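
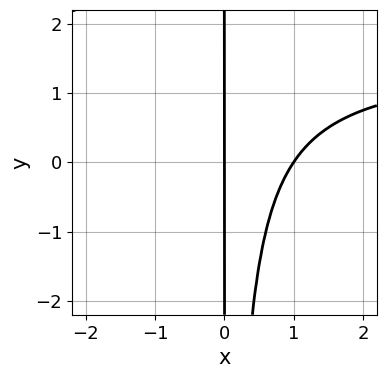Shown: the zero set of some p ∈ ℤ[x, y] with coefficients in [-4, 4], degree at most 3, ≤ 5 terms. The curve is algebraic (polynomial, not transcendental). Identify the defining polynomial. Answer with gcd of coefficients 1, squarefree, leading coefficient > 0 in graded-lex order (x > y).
Degree: no degree-2 curve has this shape, so deg p = 3.
From the axis intercepts and sections: every point of the y-axis in the box is on the curve; the x-axis gridline crossings are at x ∈ {0, 1}.
Matching integer coefficients to the picture gives p.

2*x^2*y - 3*x^2 + 3*x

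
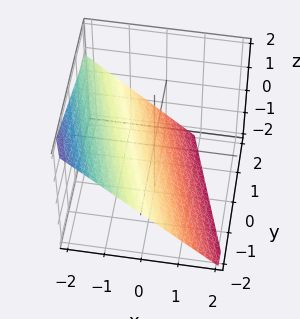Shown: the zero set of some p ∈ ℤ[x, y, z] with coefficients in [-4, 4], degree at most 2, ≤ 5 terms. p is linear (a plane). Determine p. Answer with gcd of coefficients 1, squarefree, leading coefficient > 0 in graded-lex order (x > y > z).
3*x + y + 3*z + 2

First, deg p = 1. The surface is flat (a plane).
Next, against the integer gridlines: one y-axis crossing is at y = -2.
Finally, fitting integer coefficients to these (and the overall shape) gives p.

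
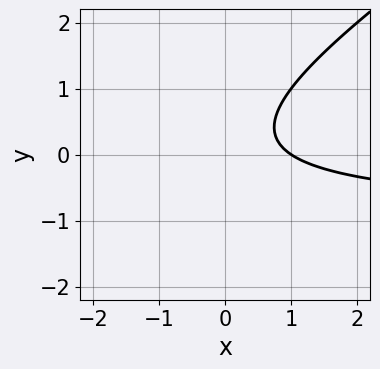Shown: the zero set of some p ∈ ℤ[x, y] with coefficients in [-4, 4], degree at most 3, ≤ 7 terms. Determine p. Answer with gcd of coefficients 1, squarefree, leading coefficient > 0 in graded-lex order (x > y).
2*x*y - 3*y^2 + 2*x + y - 2

1. The degree is 2 — the shape is more complex than any degree-1 curve.
2. Reading off the gridlines: it misses every integer gridline on the y-axis; it crosses the x-axis at the gridline x = 1.
3. Solving for integer coefficients yields p as stated.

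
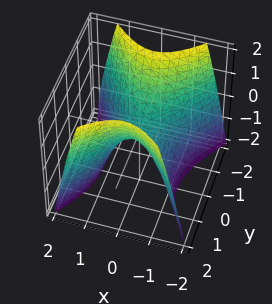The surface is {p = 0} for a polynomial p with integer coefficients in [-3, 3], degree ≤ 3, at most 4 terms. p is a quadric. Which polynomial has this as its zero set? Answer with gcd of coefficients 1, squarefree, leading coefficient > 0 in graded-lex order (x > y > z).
First, deg p = 2. A hyperbolic paraboloid; a quadric.
Then, symmetries: it's symmetric under x → −x, forcing even powers of x; it's symmetric under y → −y, forcing even powers of y.
Then, against the integer gridlines: one z-axis crossing is at z = 0; one y-axis crossing is at y = 0; one x-axis crossing is at x = 0.
Finally, solving for integer coefficients yields p as stated.

3*x^2 - 2*y^2 + 2*z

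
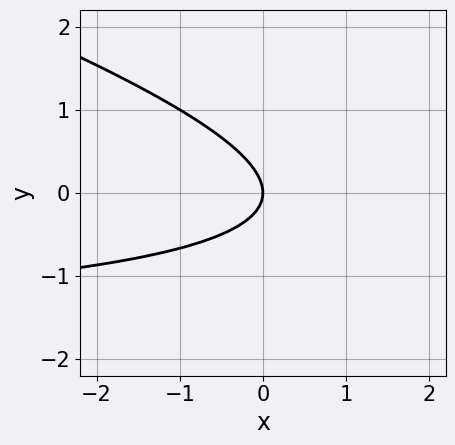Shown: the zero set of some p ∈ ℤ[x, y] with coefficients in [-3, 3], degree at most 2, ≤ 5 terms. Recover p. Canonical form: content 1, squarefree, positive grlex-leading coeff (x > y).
(a) Degree: the shape is more complex than any degree-1 curve, so deg p = 2.
(b) Against the integer gridlines: it crosses the y-axis at the gridline y = 0; it meets the x-axis at x = 0 (among the integer gridlines).
(c) Together with the visible shape, these determine p as stated.

x*y + 3*y^2 + 2*x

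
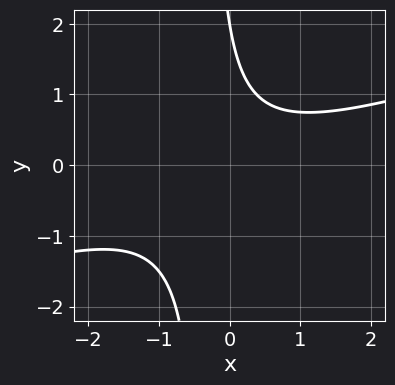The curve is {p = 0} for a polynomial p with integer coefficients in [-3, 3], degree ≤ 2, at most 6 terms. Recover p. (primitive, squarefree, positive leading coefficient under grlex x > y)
x^2 - 3*x*y - y + 2

First, deg p = 2. No degree-1 curve has this shape.
Then, from the axis intercepts and sections: it misses every integer gridline on the x-axis; one y-axis crossing is at y = 2.
Finally, these observations pin down the coefficients.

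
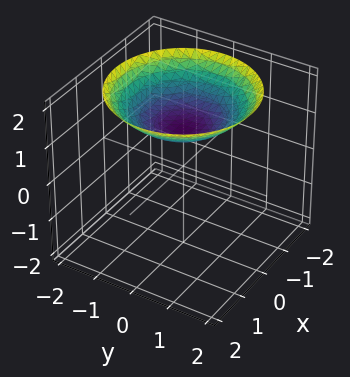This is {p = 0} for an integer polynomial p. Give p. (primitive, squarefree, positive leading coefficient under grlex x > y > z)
x^2 + y^2 - 3*z + 3

deg p = 2. The shape is more complex than any degree-1 surface.
Symmetry: every cross-section ⟂ z is a circle, so x, y appear only via x² + y².
Against the integer gridlines: the surface avoids every integer y-axis point in the box; no x-intercept at any integer in the box; a circular section at z = 2 has radius between 1 and 2; it meets the z-axis at z = 1 (among the integer gridlines).
Solving for integer coefficients yields p as stated.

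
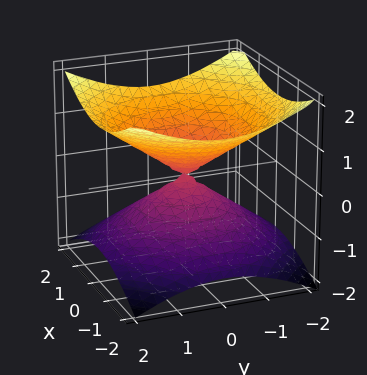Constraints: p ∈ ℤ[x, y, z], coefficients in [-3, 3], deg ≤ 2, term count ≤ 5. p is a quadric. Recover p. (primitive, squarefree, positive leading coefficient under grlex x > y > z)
1. The degree is 2 — two nappes meeting at a single point; a quadric.
2. Symmetries: it's symmetric under z → −z, forcing even powers of z; rotational symmetry about the z-axis ⇒ p depends on x, y only through x² + y².
3. Observable constraints: it crosses the x-axis at the gridline x = 0; it meets the z-axis at z = 0 (among the integer gridlines).
4. The integer polynomial consistent with all of this is the stated p.

x^2 + y^2 - 2*z^2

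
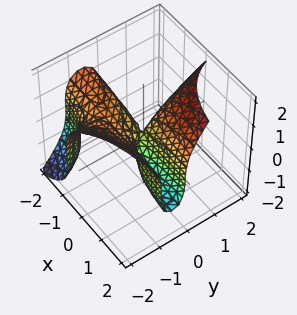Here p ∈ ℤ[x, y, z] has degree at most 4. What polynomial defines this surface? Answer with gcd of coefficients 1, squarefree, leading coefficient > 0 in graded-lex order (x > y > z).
3*x*y^2 - z^3 + 3*x*y + y^2

(a) The degree is 3 — a generic line meets the surface in up to 3 points.
(b) From the visible intercepts: it crosses the z-axis at the gridline z = 0; every point of the x-axis in the box is on the surface.
(c) Solving for integer coefficients yields p as stated.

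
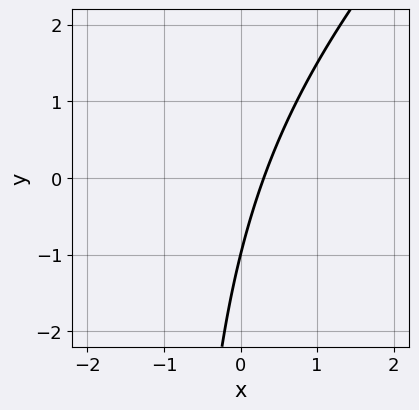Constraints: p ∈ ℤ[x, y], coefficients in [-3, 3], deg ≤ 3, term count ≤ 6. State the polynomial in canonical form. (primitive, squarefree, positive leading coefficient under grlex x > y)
First, the degree is 2 — the shape is more complex than any degree-1 curve.
Then, observable constraints: it crosses the y-axis at the gridline y = -1.
Finally, fitting integer coefficients to these (and the overall shape) gives p.

x^2 - x*y + 3*x - y - 1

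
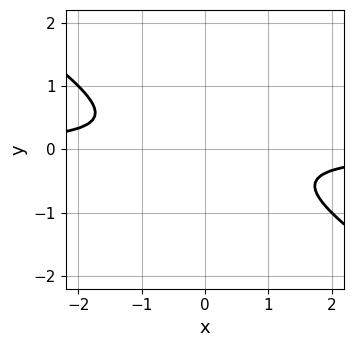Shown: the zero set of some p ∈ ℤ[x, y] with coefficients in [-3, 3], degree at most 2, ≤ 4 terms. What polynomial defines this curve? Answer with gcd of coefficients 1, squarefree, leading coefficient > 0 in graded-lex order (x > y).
2*x*y + 3*y^2 + 1

1. The degree is 2 — a generic line meets the curve in up to 2 points.
2. Checking where it meets the axes: the curve avoids every integer y-axis point in the box; the curve avoids every integer x-axis point in the box.
3. Solving for integer coefficients yields p as stated.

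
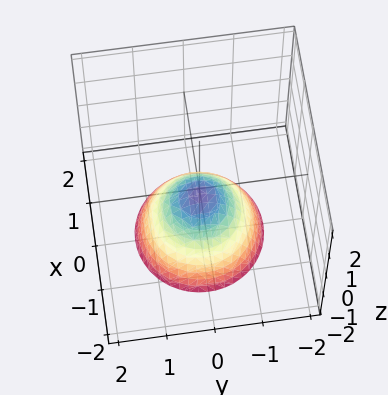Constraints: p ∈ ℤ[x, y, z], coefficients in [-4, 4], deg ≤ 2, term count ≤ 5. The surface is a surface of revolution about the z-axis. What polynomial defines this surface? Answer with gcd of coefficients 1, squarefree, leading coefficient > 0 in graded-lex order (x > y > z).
1. Degree: no degree-1 surface has this shape, so deg p = 2.
2. Symmetry: the z-axis is an axis of rotation, so x and y enter only as x² + y².
3. Observable constraints: it misses every integer gridline on the x-axis; the surface avoids every integer y-axis point in the box; a circular section at z = -1 has radius between 0 and 1.
4. Fitting integer coefficients to these (and the overall shape) gives p.

3*x^2 + 3*y^2 + 3*z + 1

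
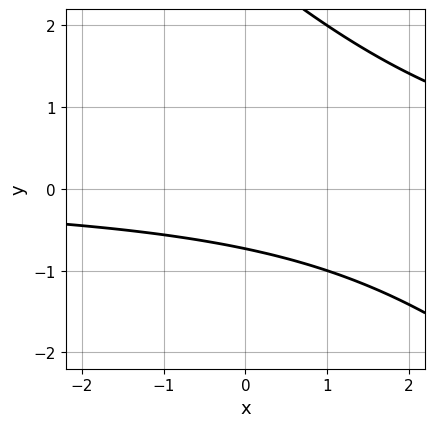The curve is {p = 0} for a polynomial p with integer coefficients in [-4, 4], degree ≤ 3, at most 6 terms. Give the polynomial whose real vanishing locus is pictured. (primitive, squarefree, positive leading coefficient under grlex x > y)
x*y + y^2 - 2*y - 2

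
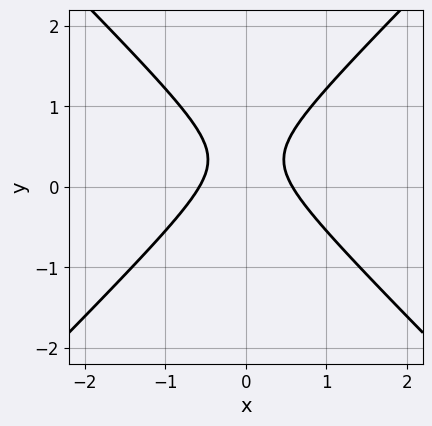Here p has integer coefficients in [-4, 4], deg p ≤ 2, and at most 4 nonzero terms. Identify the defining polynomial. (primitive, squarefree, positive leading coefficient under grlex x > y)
3*x^2 - 3*y^2 + 2*y - 1

(a) The degree is 2 — a generic line meets the curve in up to 2 points.
(b) Symmetries: mirror symmetry x ↦ −x ⇒ only even powers of x.
(c) Observable constraints: no y-intercept at any integer in the box.
(d) Fitting integer coefficients to these (and the overall shape) gives p.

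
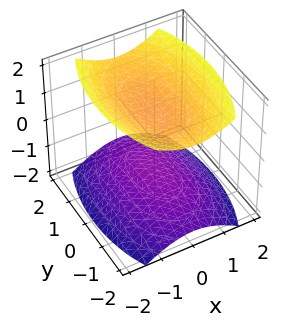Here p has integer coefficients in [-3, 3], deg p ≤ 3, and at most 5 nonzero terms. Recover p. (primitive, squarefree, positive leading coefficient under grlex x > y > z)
3*x^2 + y^2 - 3*z^2 + 3

The picture has 2 separate pieces.
deg p = 2.
Symmetries: it's symmetric under y → −y, forcing even powers of y; the z ↦ −z reflection is a symmetry, so z appears only in even powers; mirror symmetry x ↦ −x ⇒ only even powers of x.
Checking where it meets the axes: the z-axis gridline crossings are at z ∈ {-1, 1}; the surface avoids every integer y-axis point in the box; no x-intercept at any integer in the box.
Fitting integer coefficients to these (and the overall shape) gives p.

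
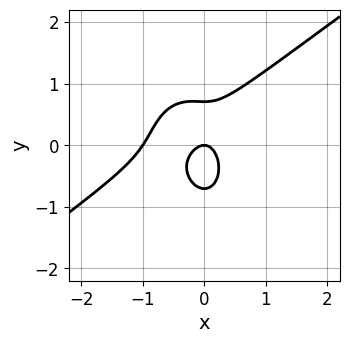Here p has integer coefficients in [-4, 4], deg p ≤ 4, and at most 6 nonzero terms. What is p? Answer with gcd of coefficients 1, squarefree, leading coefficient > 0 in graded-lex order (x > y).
3*x^3 - 3*x^2*y - 2*y^3 + 3*x^2 + y

(a) The degree is 3 — a generic line meets the curve in up to 3 points.
(b) Against the integer gridlines: one y-axis crossing is at y = 0; the x-axis gridline crossings are at x ∈ {-1, 0}.
(c) Assembling these constraints gives the stated polynomial.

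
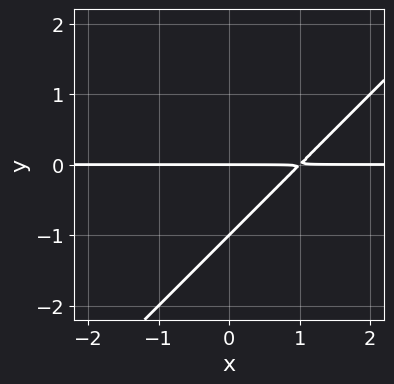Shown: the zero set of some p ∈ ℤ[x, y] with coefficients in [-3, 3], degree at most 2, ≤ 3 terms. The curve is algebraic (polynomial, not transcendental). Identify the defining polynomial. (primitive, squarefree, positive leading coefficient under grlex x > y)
x*y - y^2 - y

(a) Degree: no degree-1 curve has this shape, so deg p = 2.
(b) Observable constraints: every point of the x-axis in the box is on the curve; the y-axis gridline crossings are at y ∈ {-1, 0}.
(c) Together with the visible shape, these determine p as stated.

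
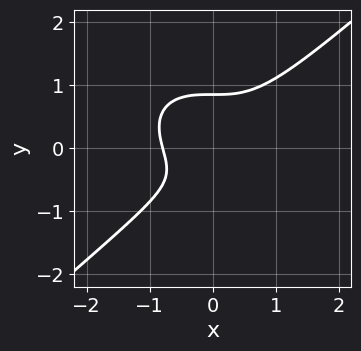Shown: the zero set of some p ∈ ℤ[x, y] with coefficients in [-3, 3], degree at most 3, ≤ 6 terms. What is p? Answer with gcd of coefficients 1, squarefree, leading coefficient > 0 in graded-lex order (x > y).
1. The degree is 3 — a generic line meets the curve in up to 3 points.
2. Putting this together gives p.

2*x^3 - 3*y^3 + y + 1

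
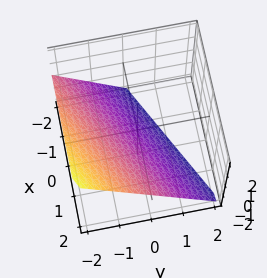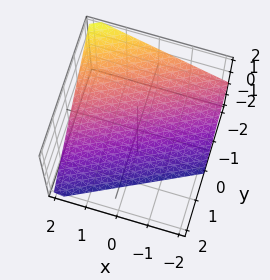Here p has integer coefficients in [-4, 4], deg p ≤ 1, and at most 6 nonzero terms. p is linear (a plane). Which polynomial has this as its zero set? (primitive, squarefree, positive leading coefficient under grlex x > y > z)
1. Degree: the surface is flat (a plane), so deg p = 1.
2. Against the integer gridlines: one z-axis crossing is at z = -1; it crosses the y-axis at the gridline y = -1; it crosses the x-axis at the gridline x = 2.
3. The integer polynomial consistent with all of this is the stated p.

x - 2*y - 2*z - 2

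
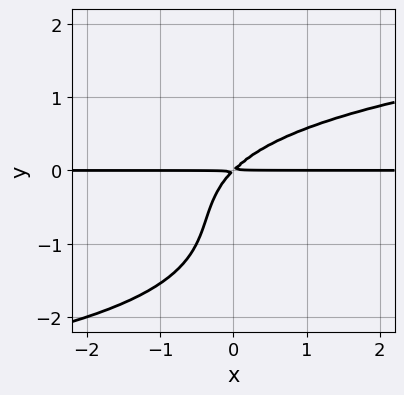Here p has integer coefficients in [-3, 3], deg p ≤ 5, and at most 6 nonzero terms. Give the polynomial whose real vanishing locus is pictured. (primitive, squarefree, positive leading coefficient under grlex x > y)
y^4 + 2*y^3 - 2*x*y + 2*y^2

1. Degree: no degree-3 curve has this shape, so deg p = 4.
2. From the visible intercepts: every point of the x-axis in the box is on the curve.
3. Together with the visible shape, these determine p as stated.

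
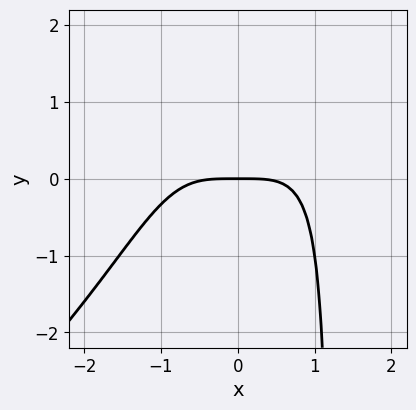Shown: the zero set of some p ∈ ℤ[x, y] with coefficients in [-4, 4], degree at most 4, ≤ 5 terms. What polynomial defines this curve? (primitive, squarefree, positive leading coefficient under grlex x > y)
First, deg p = 4.
Next, from the visible intercepts: one y-axis crossing is at y = 0; one x-axis crossing is at x = 0.
Finally, these observations pin down the coefficients.

x^4 - x^3*y + 2*y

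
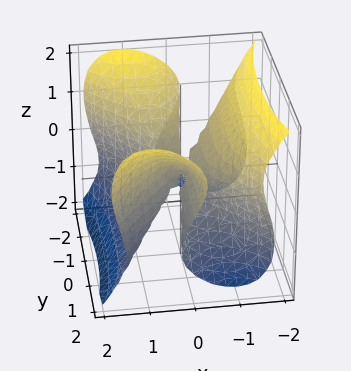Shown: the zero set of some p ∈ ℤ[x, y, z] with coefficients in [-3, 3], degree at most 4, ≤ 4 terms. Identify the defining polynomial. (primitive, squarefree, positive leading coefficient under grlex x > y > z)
First, degree: a generic line meets the surface in up to 3 points, so deg p = 3.
Next, checking where it meets the axes: the visible y-axis segment lies entirely on the surface; it crosses the z-axis at the gridline z = 0; it crosses the x-axis at the gridline x = 0.
Finally, fitting integer coefficients to these (and the overall shape) gives p.

3*x^3 - 2*x*y^2 - y^2*z + 2*z^3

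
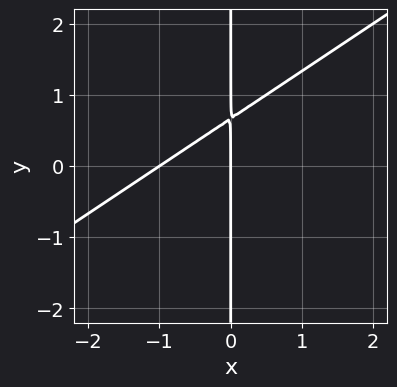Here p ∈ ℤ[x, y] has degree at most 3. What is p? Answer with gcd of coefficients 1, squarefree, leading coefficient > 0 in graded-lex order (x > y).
2*x^2 - 3*x*y + 2*x

1. deg p = 2. The shape is more complex than any degree-1 curve.
2. Reading off the gridlines: among the integer gridlines, it crosses the x-axis at x ∈ {-1, 0}; every point of the y-axis in the box is on the curve.
3. These observations pin down the coefficients.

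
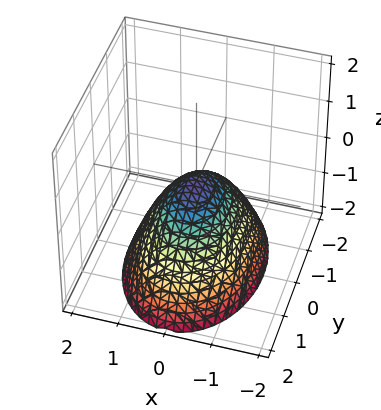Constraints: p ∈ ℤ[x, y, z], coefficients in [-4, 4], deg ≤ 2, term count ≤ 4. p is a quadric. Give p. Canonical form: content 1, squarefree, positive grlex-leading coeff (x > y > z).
1. deg p = 2.
2. Symmetries: it's symmetric under y → −y, forcing even powers of y; mirror symmetry x ↦ −x ⇒ only even powers of x.
3. Checking where it meets the axes: one y-axis crossing is at y = 0; it crosses the z-axis at the gridline z = 0.
4. Fitting integer coefficients to these (and the overall shape) gives p.

2*x^2 + y^2 + 2*z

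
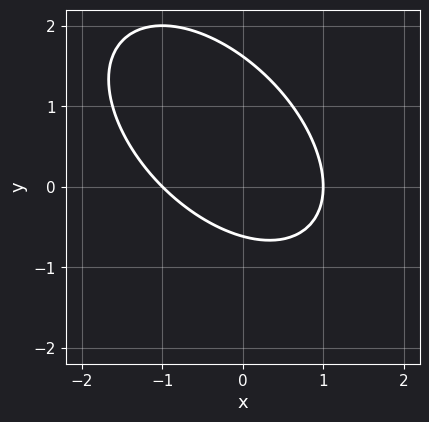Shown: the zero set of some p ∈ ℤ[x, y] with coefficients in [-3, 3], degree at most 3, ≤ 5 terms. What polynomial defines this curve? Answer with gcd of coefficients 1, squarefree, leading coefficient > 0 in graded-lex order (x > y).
1. deg p = 2.
2. Reading off the gridlines: the x-axis gridline crossings are at x ∈ {-1, 1}.
3. Fitting integer coefficients to these (and the overall shape) gives p.

x^2 + x*y + y^2 - y - 1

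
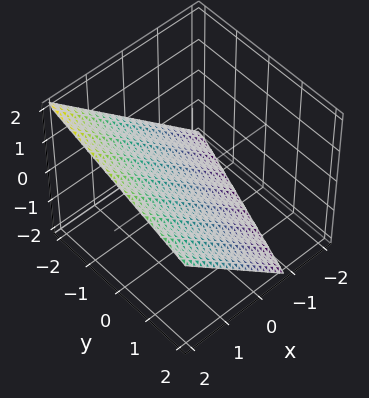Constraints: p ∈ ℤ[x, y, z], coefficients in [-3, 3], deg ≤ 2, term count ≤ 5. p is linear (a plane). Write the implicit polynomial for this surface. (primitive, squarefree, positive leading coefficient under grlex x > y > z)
deg p = 1. The surface is flat (a plane).
Observable constraints: it meets the y-axis at y = -2 (among the integer gridlines).
Together with the visible shape, these determine p as stated.

3*x - y - 3*z - 2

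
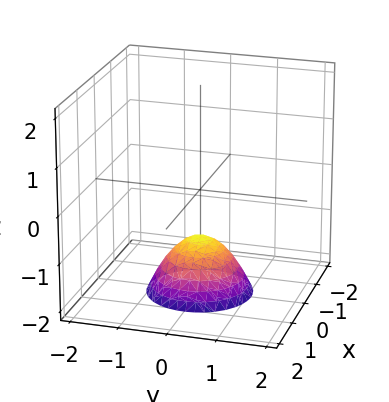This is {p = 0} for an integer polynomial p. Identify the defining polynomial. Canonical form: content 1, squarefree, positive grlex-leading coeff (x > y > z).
(a) deg p = 2.
(b) Symmetry: the z-axis is an axis of rotation, so x and y enter only as x² + y².
(c) Against the integer gridlines: no x-intercept at any integer in the box; it meets the z-axis at z = -1 (among the integer gridlines); no y-intercept at any integer in the box; a circular section at z = -2 has radius exactly 1.
(d) Assembling these constraints gives the stated polynomial.

x^2 + y^2 + z + 1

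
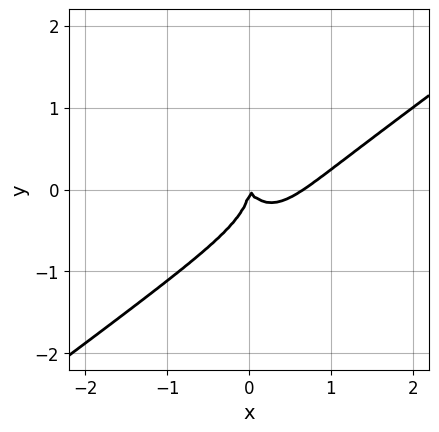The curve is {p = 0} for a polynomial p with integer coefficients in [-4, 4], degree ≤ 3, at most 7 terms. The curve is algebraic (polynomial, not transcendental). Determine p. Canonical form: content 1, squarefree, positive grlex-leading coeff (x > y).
1. deg p = 3. No degree-2 curve has this shape.
2. Against the integer gridlines: one y-axis crossing is at y = 0; it meets the x-axis at x = 0 (among the integer gridlines).
3. Matching integer coefficients to the picture gives p.

3*x^3 - 3*x^2*y - 2*y^3 - 2*x^2 - x*y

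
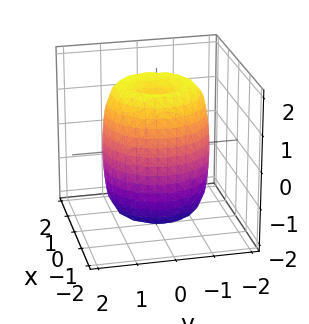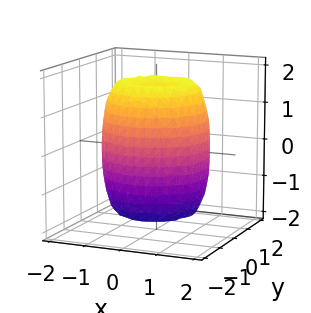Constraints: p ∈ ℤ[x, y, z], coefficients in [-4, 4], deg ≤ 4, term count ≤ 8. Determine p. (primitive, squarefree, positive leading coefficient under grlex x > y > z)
2*x^4 + 4*x^2*y^2 + 2*y^4 - 3*x^2 - 3*y^2 + z^2 - 2

deg p = 4. The shape is more complex than any degree-3 surface.
Symmetries: rotational symmetry about the z-axis ⇒ p depends on x, y only through x² + y².
Observable constraints: a circular section at z = 1 has radius between 1 and 2.
Solving for integer coefficients yields p as stated.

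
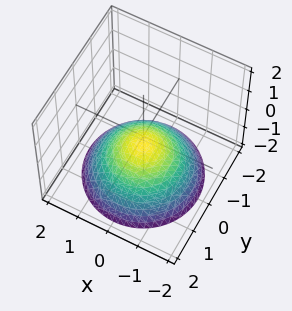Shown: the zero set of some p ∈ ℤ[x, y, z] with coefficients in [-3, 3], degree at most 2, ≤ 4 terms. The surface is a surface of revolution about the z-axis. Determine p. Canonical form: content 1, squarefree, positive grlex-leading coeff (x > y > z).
x^2 + y^2 + 2*z + 1

1. The degree is 2 — the shape is more complex than any degree-1 surface.
2. By symmetry, the z-axis is an axis of rotation, so x and y enter only as x² + y².
3. Reading off the gridlines: it misses every integer gridline on the y-axis; a circular section at z = -1 has radius exactly 1.
4. Fitting integer coefficients to these (and the overall shape) gives p.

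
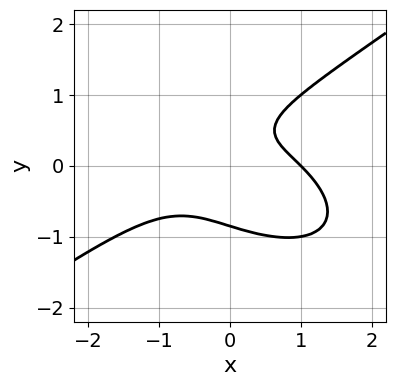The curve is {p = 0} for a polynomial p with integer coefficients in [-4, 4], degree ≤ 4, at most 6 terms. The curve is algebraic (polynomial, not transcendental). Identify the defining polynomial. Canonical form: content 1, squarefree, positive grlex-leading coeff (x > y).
x^3 - 3*y^3 + 2*x*y + y - 1

(a) The degree is 3 — the shape is more complex than any degree-2 curve.
(b) From the axis intercepts and sections: one x-axis crossing is at x = 1.
(c) The integer polynomial consistent with all of this is the stated p.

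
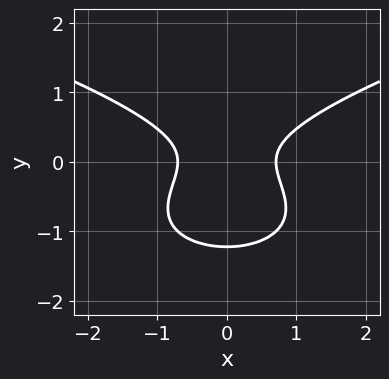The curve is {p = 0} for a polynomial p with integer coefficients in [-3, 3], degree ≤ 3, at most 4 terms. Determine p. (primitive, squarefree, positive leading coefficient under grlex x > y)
3*y^3 - 2*x^2 + 3*y^2 + 1

deg p = 3. The shape is more complex than any degree-2 curve.
Symmetries: it's symmetric under x → −x, forcing even powers of x.
These observations pin down the coefficients.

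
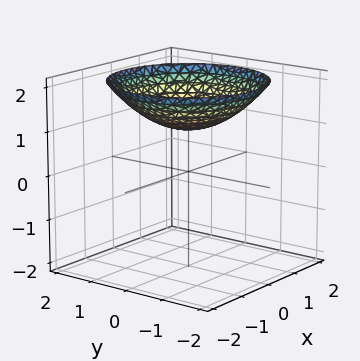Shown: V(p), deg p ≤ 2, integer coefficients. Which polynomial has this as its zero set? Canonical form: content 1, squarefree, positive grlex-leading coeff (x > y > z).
First, deg p = 2. The shape is more complex than any degree-1 surface.
Then, symmetries: rotational symmetry about the z-axis ⇒ p depends on x, y only through x² + y².
Then, against the integer gridlines: no y-intercept at any integer in the box; it meets the z-axis at z = 1 (among the integer gridlines); a circular section at z = 2 has radius between 1 and 2.
Finally, fitting integer coefficients to these (and the overall shape) gives p.

x^2 + y^2 - 3*z + 3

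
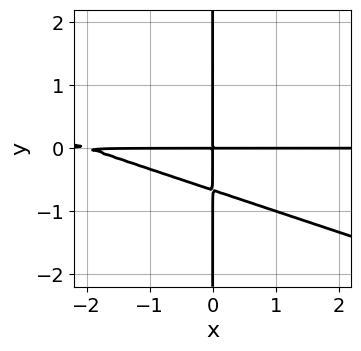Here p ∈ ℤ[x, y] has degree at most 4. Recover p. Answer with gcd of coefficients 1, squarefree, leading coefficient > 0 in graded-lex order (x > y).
(a) Degree: the shape is more complex than any degree-2 curve, so deg p = 3.
(b) Checking where it meets the axes: every point of the y-axis in the box is on the curve; the visible x-axis segment lies entirely on the curve.
(c) Fitting integer coefficients to these (and the overall shape) gives p.

x^2*y + 3*x*y^2 + 2*x*y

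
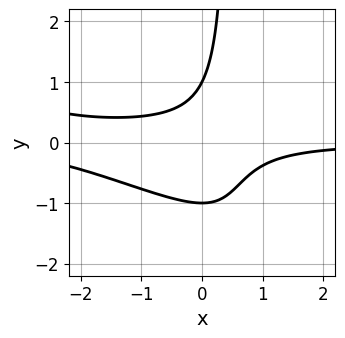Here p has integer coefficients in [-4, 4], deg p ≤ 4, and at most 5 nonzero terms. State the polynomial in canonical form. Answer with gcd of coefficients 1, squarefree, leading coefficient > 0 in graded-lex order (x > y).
x^2*y + 2*x*y^2 + 2*x*y - y^2 + 1

(a) The degree is 3 — a generic line meets the curve in up to 3 points.
(b) From the visible intercepts: the y-axis gridline crossings are at y ∈ {-1, 1}; no x-intercept at any integer in the box.
(c) Together with the visible shape, these determine p as stated.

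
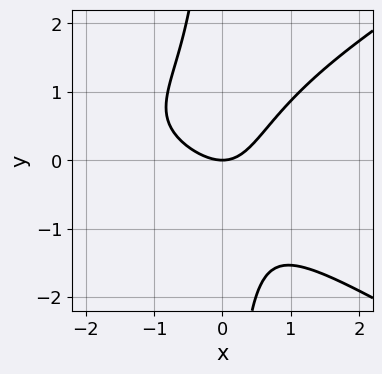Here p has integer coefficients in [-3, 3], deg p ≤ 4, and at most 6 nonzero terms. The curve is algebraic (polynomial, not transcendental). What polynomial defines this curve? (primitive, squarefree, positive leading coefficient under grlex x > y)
x^3 - 3*x*y^2 + 3*x^2 + x*y - 3*y

First, deg p = 3. The shape is more complex than any degree-2 curve.
Next, from the visible intercepts: it crosses the x-axis at the gridline x = 0; it crosses the y-axis at the gridline y = 0.
Finally, fitting integer coefficients to these (and the overall shape) gives p.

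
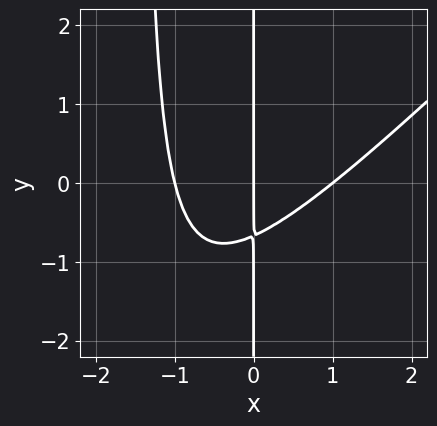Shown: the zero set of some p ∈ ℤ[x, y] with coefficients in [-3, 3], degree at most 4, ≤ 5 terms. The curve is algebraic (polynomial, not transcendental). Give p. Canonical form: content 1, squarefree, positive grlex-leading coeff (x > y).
2*x^3 - 2*x^2*y - 3*x*y - 2*x

(a) Degree: the shape is more complex than any degree-2 curve, so deg p = 3.
(b) Observable constraints: the visible y-axis segment lies entirely on the curve; among the integer gridlines, it crosses the x-axis at x ∈ {-1, 0, 1}.
(c) Together with the visible shape, these determine p as stated.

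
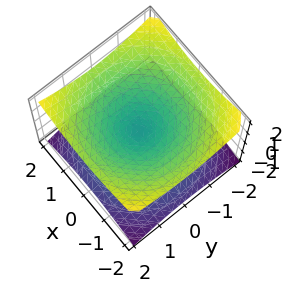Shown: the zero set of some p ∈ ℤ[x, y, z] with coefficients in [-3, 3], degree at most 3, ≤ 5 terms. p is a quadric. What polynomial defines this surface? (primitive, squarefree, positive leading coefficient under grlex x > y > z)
x^2 + y^2 - 2*z^2

The degree is 2 — a double cone through the origin; a quadric.
Symmetries: it's symmetric under z → −z, forcing even powers of z; the surface is invariant under rotation about z: p = q(x² + y², z).
From the visible intercepts: it meets the y-axis at y = 0 (among the integer gridlines); one x-axis crossing is at x = 0; a circular section at z = -1 has radius between 1 and 2; it meets the z-axis at z = 0 (among the integer gridlines).
Matching integer coefficients to the picture gives p.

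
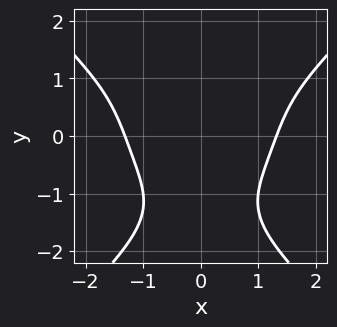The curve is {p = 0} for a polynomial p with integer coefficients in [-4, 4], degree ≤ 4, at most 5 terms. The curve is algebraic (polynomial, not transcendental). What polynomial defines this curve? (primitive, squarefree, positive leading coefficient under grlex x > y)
x^4 - y^4 - 2*x^2*y - y^3 - 3

1. Degree: the shape is more complex than any degree-3 curve, so deg p = 4.
2. Symmetries: it's symmetric under x → −x, forcing even powers of x.
3. Checking where it meets the axes: it misses every integer gridline on the y-axis.
4. Assembling these constraints gives the stated polynomial.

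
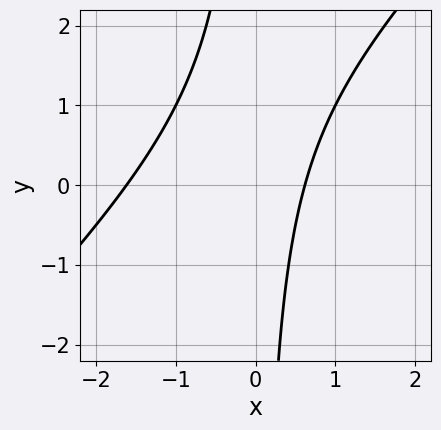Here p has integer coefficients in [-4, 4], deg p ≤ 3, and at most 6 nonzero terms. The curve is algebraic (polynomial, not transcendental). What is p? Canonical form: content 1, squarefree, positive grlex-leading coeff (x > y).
(a) The degree is 2 — the shape is more complex than any degree-1 curve.
(b) Observable constraints: no y-intercept at any integer in the box.
(c) Assembling these constraints gives the stated polynomial.

x^2 - x*y + x - 1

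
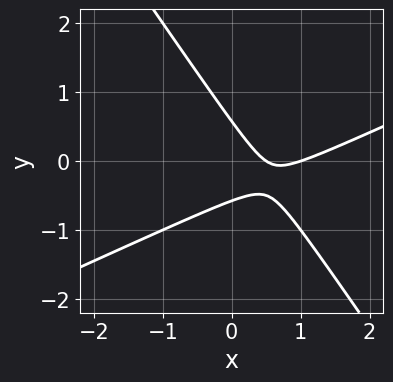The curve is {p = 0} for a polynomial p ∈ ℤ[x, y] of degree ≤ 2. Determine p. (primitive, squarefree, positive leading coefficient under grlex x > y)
2*x^2 - 3*x*y - 3*y^2 - 3*x + 1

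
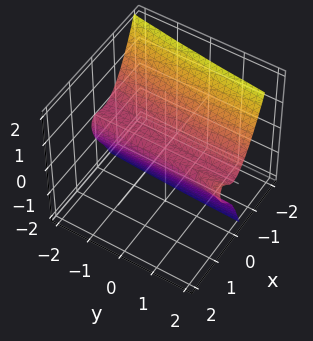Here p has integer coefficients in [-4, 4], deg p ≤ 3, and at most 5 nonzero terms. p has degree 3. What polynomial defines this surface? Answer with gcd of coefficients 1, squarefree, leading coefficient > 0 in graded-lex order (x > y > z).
3*x^3 - x^2*y - 2*x*z + z^2 + z

(a) deg p = 3.
(b) Observable constraints: among the integer gridlines, it crosses the z-axis at z ∈ {-1, 0}; every point of the y-axis in the box is on the surface.
(c) The integer polynomial consistent with all of this is the stated p.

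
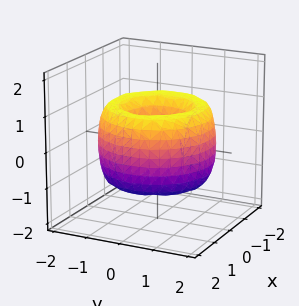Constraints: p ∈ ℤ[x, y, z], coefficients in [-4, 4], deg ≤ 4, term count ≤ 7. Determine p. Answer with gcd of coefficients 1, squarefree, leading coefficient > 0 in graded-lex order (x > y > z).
x^4 + 2*x^2*y^2 + y^4 - 3*x^2 - 3*y^2 + z^2 + 1

Degree: no degree-3 surface has this shape, so deg p = 4.
By symmetry, the z-axis is an axis of rotation, so x and y enter only as x² + y².
Reading off the gridlines: the surface avoids every integer z-axis point in the box; a circular section at z = -1 has radius exactly 1.
The integer polynomial consistent with all of this is the stated p.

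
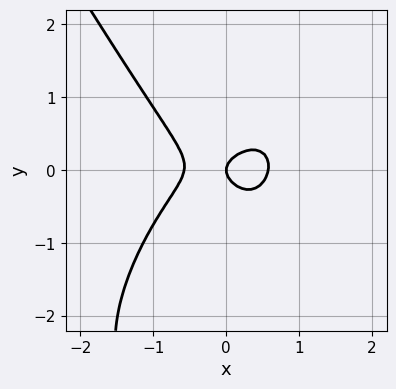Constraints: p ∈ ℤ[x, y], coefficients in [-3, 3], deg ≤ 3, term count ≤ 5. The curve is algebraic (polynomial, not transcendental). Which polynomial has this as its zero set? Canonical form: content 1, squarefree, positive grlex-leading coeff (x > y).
The degree is 3 — no degree-2 curve has this shape.
Against the integer gridlines: one y-axis crossing is at y = 0; it meets the x-axis at x = 0 (among the integer gridlines).
Matching integer coefficients to the picture gives p.

3*x^3 - x^2*y + y^3 + 3*y^2 - x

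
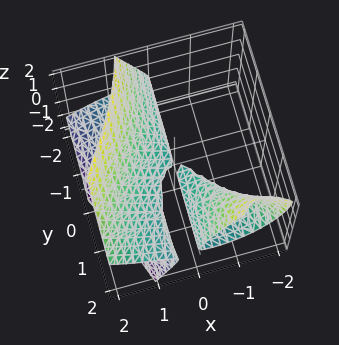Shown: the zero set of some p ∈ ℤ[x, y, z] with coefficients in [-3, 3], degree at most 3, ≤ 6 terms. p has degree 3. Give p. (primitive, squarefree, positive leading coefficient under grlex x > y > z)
2*x^3 - 3*x*y*z - x*y - 3*z^2

(a) There are 2 components. Treating them together as one polynomial.
(b) The degree is 3 — a generic line meets the surface in up to 3 points.
(c) From the visible intercepts: it crosses the x-axis at the gridline x = 0; every point of the y-axis in the box is on the surface.
(d) Together with the visible shape, these determine p as stated.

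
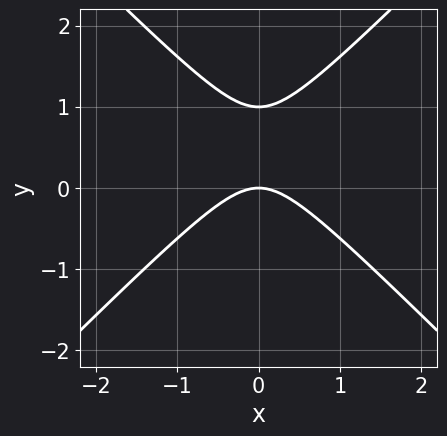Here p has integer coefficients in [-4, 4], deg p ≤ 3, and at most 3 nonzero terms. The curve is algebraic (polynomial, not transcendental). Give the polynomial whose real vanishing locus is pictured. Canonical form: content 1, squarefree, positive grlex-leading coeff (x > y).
x^2 - y^2 + y

deg p = 2. No degree-1 curve has this shape.
Symmetries: the x ↦ −x reflection is a symmetry, so x appears only in even powers.
Observable constraints: among the integer gridlines, it crosses the y-axis at y ∈ {0, 1}; it meets the x-axis at x = 0 (among the integer gridlines).
Together with the visible shape, these determine p as stated.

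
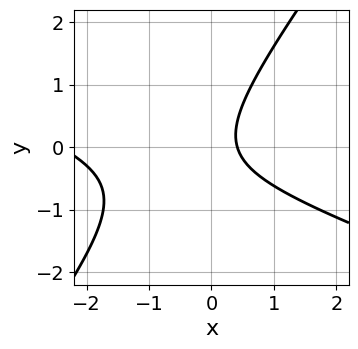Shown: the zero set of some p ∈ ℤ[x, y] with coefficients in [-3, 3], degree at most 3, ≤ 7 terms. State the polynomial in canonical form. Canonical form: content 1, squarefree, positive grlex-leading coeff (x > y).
x^2 + 2*x*y - 2*y^2 + 2*x - 1

1. Degree: no degree-1 curve has this shape, so deg p = 2.
2. Reading off the gridlines: no y-intercept at any integer in the box.
3. Assembling these constraints gives the stated polynomial.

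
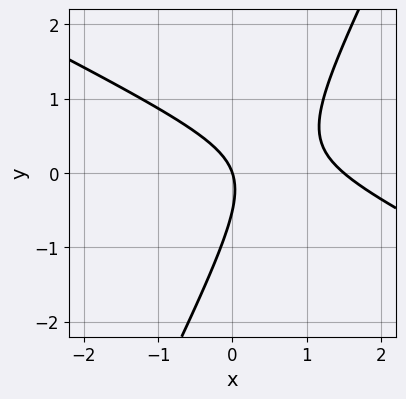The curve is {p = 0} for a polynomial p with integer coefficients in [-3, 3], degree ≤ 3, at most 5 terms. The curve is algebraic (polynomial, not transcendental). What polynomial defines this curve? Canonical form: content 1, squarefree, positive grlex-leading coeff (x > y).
2*x^2 + 3*x*y - 2*y^2 - 3*x - y

First, the degree is 2 — no degree-1 curve has this shape.
Then, from the axis intercepts and sections: one x-axis crossing is at x = 0; one y-axis crossing is at y = 0.
Finally, together with the visible shape, these determine p as stated.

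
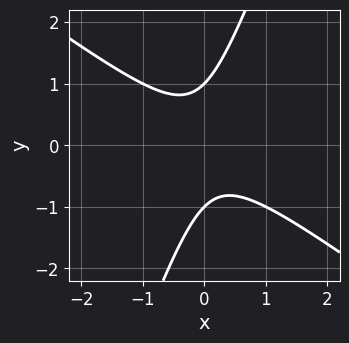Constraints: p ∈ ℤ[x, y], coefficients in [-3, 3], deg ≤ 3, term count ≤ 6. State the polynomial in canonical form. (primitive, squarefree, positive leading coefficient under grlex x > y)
(a) Degree: no degree-1 curve has this shape, so deg p = 2.
(b) Against the integer gridlines: no x-intercept at any integer in the box; among the integer gridlines, it crosses the y-axis at y ∈ {-1, 1}.
(c) Assembling these constraints gives the stated polynomial.

2*x^2 + 2*x*y - y^2 + 1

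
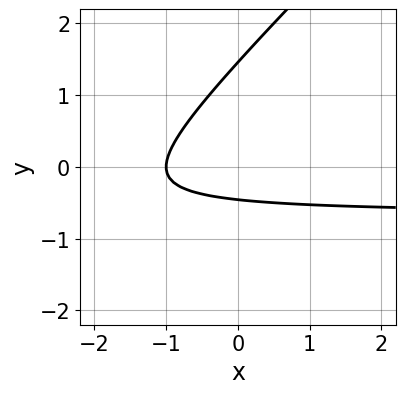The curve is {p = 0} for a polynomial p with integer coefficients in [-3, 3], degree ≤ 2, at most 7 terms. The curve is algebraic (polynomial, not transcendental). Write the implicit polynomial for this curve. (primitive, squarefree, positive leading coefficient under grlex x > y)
3*x*y - 3*y^2 + 2*x + 3*y + 2

deg p = 2. The shape is more complex than any degree-1 curve.
Observable constraints: it crosses the x-axis at the gridline x = -1.
Together with the visible shape, these determine p as stated.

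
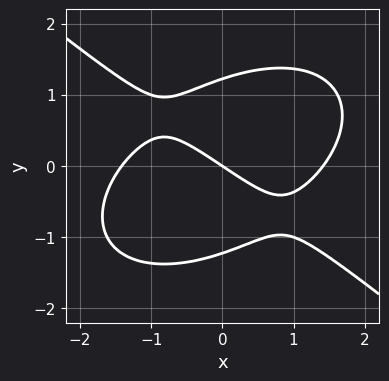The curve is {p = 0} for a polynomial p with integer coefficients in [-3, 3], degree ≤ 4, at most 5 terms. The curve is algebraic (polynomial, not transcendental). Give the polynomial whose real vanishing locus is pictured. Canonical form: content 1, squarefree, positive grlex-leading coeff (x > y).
x^3 + 2*y^3 - 2*x - 3*y

(a) The degree is 3 — the shape is more complex than any degree-2 curve.
(b) Checking where it meets the axes: one x-axis crossing is at x = 0; it meets the y-axis at y = 0 (among the integer gridlines).
(c) Assembling these constraints gives the stated polynomial.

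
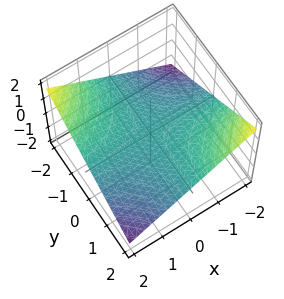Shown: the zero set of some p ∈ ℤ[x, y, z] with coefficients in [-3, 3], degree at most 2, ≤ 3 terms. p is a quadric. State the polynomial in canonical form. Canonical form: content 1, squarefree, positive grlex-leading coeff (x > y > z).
deg p = 2. A hyperbolic paraboloid; a quadric.
Against the integer gridlines: every point of the x-axis in the box is on the surface; every point of the y-axis in the box is on the surface; it meets the z-axis at z = 0 (among the integer gridlines).
Fitting integer coefficients to these (and the overall shape) gives p.

x*y + 3*z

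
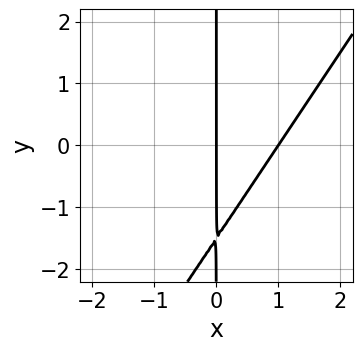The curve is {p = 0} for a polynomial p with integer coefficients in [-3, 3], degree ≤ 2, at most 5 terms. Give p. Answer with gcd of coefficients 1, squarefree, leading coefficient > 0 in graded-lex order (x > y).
1. deg p = 2.
2. From the axis intercepts and sections: the x-axis gridline crossings are at x ∈ {0, 1}; every point of the y-axis in the box is on the curve.
3. Matching integer coefficients to the picture gives p.

3*x^2 - 2*x*y - 3*x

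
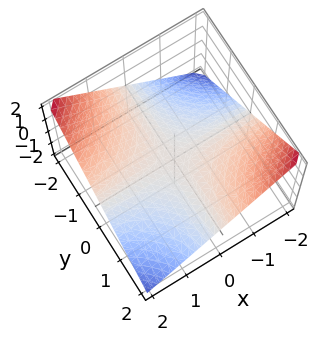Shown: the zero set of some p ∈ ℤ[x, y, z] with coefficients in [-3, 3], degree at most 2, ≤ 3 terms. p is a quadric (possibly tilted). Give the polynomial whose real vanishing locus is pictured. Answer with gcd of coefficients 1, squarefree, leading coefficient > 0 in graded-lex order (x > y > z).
x*y + 2*z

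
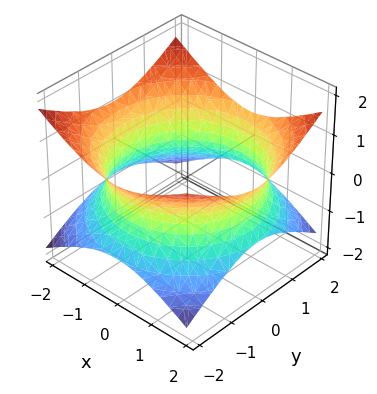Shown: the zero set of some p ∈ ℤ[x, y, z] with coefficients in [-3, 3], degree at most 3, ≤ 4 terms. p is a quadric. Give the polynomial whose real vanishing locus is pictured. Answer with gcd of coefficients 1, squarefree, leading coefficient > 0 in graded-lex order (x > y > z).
x^2 + y^2 - 2*z^2 - 3

Degree: an hourglass — one-sheet hyperboloid; a quadric, so deg p = 2.
Symmetry: the surface is invariant under rotation about z: p = q(x² + y², z); the z ↦ −z reflection is a symmetry, so z appears only in even powers.
Reading off the gridlines: a circular section at z = 0 has radius between 1 and 2; it misses every integer gridline on the z-axis.
Together with the visible shape, these determine p as stated.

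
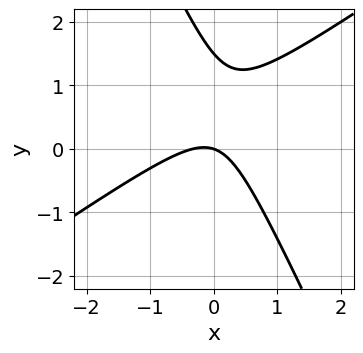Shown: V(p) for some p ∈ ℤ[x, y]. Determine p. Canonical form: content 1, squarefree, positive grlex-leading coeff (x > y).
1. Degree: a generic line meets the curve in up to 2 points, so deg p = 2.
2. From the visible intercepts: one y-axis crossing is at y = 0; it crosses the x-axis at the gridline x = 0.
3. Assembling these constraints gives the stated polynomial.

3*x^2 - 3*x*y - 2*y^2 + x + 3*y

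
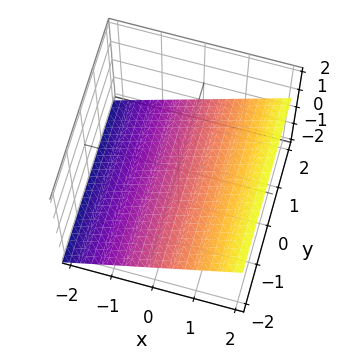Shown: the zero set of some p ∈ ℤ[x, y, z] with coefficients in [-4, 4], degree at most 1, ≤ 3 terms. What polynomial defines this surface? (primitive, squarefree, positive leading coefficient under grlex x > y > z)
First, the degree is 1 — every cross-section is a straight line — this is a plane.
Then, from the visible intercepts: no y-intercept at any integer in the box; it meets the x-axis at x = 1 (among the integer gridlines).
Finally, the integer polynomial consistent with all of this is the stated p.

2*x - 3*z - 2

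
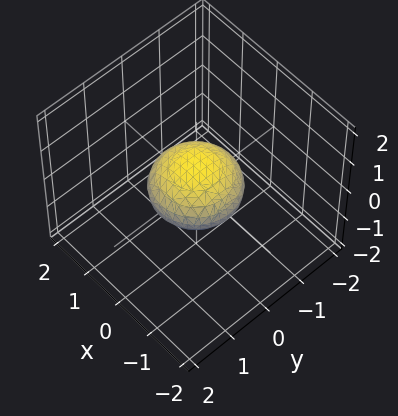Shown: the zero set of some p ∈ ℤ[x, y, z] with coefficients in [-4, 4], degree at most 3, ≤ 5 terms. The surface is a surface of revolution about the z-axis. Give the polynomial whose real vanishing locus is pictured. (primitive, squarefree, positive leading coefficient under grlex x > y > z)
x^2 + y^2 + 2*z^2 - 1

1. deg p = 2. The shape is more complex than any degree-1 surface.
2. Symmetries: rotational symmetry about the z-axis ⇒ p depends on x, y only through x² + y².
3. Checking where it meets the axes: among the integer gridlines, it crosses the x-axis at x ∈ {-1, 1}; among the integer gridlines, it crosses the y-axis at y ∈ {-1, 1}; a circular section at z = 0 has radius exactly 1.
4. Assembling these constraints gives the stated polynomial.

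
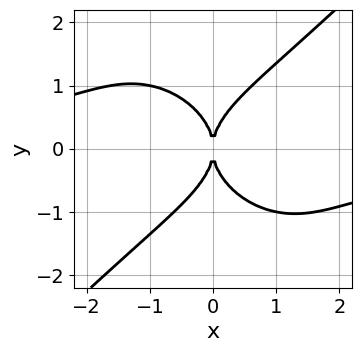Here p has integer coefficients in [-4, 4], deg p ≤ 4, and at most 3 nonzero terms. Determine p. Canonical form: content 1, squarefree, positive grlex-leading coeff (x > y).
Degree: a generic line meets the curve in up to 4 points, so deg p = 4.
From the axis intercepts and sections: it crosses the y-axis at the gridline y = 0; it crosses the x-axis at the gridline x = 0.
Solving for integer coefficients yields p as stated.

x^3*y - y^4 + 2*x^2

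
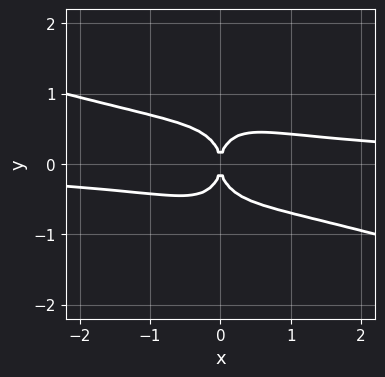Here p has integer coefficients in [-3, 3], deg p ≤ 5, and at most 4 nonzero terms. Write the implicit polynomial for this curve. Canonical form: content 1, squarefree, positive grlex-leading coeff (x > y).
1. The degree is 4 — no degree-3 curve has this shape.
2. Checking where it meets the axes: one x-axis crossing is at x = 0; it meets the y-axis at y = 0 (among the integer gridlines).
3. The integer polynomial consistent with all of this is the stated p.

x^3*y + 3*x^2*y^2 + y^4 - x^2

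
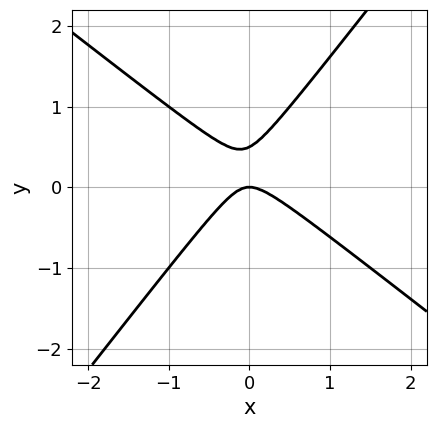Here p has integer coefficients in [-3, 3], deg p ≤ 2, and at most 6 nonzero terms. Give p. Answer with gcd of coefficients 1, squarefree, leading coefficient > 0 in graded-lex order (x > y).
2*x^2 + x*y - 2*y^2 + y

1. Degree: a generic line meets the curve in up to 2 points, so deg p = 2.
2. Reading off the gridlines: it meets the y-axis at y = 0 (among the integer gridlines); it meets the x-axis at x = 0 (among the integer gridlines).
3. Together with the visible shape, these determine p as stated.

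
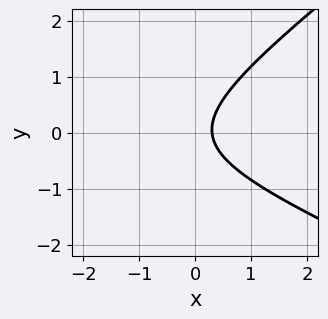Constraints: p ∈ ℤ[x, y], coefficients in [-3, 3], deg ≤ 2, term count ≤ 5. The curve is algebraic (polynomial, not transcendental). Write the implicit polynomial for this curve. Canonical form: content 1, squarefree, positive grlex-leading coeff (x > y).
(a) Degree: no degree-1 curve has this shape, so deg p = 2.
(b) Against the integer gridlines: no y-intercept at any integer in the box.
(c) Fitting integer coefficients to these (and the overall shape) gives p.

x^2 + x*y - 3*y^2 + 3*x - 1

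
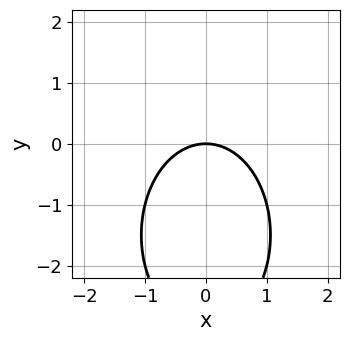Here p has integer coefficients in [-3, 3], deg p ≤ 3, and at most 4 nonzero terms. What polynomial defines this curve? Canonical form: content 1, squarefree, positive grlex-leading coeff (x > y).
2*x^2 + y^2 + 3*y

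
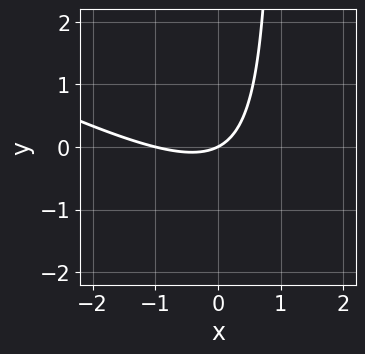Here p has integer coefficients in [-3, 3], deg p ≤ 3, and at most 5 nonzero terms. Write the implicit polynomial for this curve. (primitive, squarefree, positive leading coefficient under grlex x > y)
1. The degree is 2 — the shape is more complex than any degree-1 curve.
2. From the visible intercepts: among the integer gridlines, it crosses the x-axis at x ∈ {-1, 0}; it crosses the y-axis at the gridline y = 0.
3. These observations pin down the coefficients.

x^2 + 2*x*y + x - 2*y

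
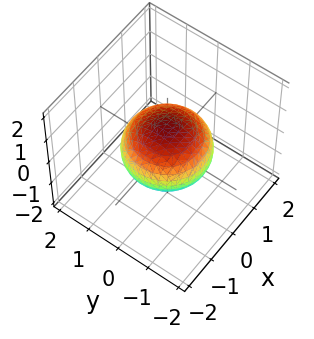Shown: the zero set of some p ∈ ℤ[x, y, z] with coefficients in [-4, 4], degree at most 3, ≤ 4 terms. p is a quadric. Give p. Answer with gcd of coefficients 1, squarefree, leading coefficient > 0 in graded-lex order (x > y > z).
The degree is 2 — a closed, bounded, convex surface; a quadric.
Symmetries: rotational symmetry about the z-axis ⇒ p depends on x, y only through x² + y²; mirror symmetry z ↦ −z ⇒ only even powers of z.
Observable constraints: among the integer gridlines, it crosses the z-axis at z ∈ {-1, 1}; a circular section at z = 0 has radius between 1 and 2.
Fitting integer coefficients to these (and the overall shape) gives p.

2*x^2 + 2*y^2 + 3*z^2 - 3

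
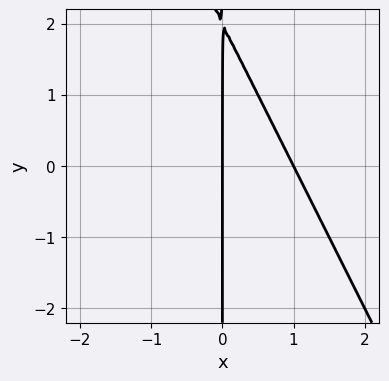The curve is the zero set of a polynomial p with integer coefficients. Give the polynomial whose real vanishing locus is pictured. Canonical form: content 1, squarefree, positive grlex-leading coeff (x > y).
2*x^2 + x*y - 2*x

(a) Degree: a generic line meets the curve in up to 2 points, so deg p = 2.
(b) From the axis intercepts and sections: the x-axis gridline crossings are at x ∈ {0, 1}; the visible y-axis segment lies entirely on the curve.
(c) Fitting integer coefficients to these (and the overall shape) gives p.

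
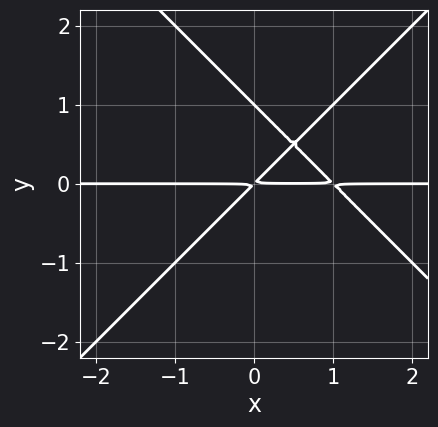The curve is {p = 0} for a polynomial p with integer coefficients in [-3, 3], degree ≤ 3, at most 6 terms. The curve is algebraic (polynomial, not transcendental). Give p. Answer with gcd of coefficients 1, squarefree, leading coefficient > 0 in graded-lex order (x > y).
1. Degree: the shape is more complex than any degree-2 curve, so deg p = 3.
2. From the axis intercepts and sections: it meets the y-axis at y = 1 (among the integer gridlines); the visible x-axis segment lies entirely on the curve.
3. Together with the visible shape, these determine p as stated.

x^2*y - y^3 - x*y + y^2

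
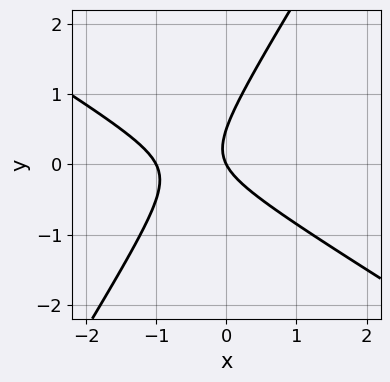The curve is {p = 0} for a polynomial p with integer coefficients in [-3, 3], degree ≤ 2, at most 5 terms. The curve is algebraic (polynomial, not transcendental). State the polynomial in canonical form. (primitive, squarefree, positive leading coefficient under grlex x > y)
deg p = 2. The shape is more complex than any degree-1 curve.
From the visible intercepts: among the integer gridlines, it crosses the x-axis at x ∈ {-1, 0}; it crosses the y-axis at the gridline y = 0.
Assembling these constraints gives the stated polynomial.

2*x^2 + 2*x*y - 2*y^2 + 2*x + y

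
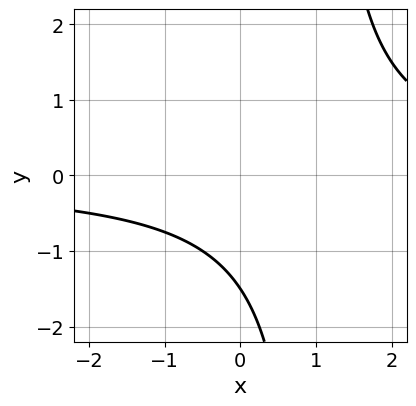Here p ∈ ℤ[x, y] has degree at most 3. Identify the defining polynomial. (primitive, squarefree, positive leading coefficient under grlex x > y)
1. deg p = 2. The shape is more complex than any degree-1 curve.
2. From the visible intercepts: the curve avoids every integer x-axis point in the box.
3. Matching integer coefficients to the picture gives p.

2*x*y - 2*y - 3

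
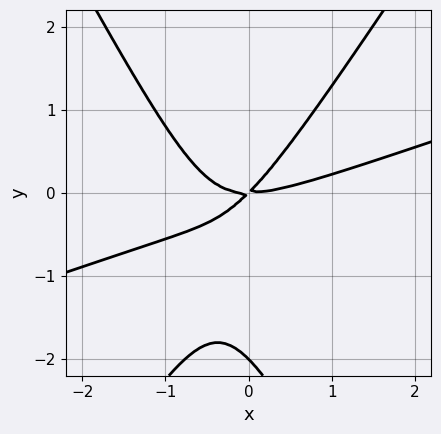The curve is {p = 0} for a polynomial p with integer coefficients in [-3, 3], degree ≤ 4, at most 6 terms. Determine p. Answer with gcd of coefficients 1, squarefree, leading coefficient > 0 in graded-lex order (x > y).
1. deg p = 3.
2. Observable constraints: it crosses the x-axis at the gridline x = 0; among the integer gridlines, it crosses the y-axis at y ∈ {-2, 0}.
3. The integer polynomial consistent with all of this is the stated p.

x^3 - 3*x^2*y + y^3 - 2*x*y + 2*y^2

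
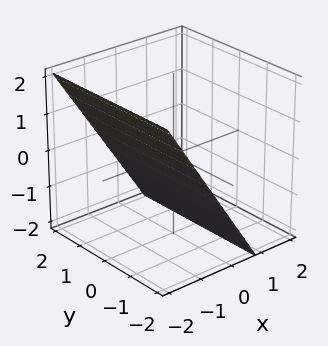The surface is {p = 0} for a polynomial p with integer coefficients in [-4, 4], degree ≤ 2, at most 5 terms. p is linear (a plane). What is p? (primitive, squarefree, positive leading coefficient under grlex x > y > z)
3*x + 2*z + 2

(a) Degree: the surface is flat (a plane), so deg p = 1.
(b) Observable constraints: one z-axis crossing is at z = -1; no y-intercept at any integer in the box.
(c) The integer polynomial consistent with all of this is the stated p.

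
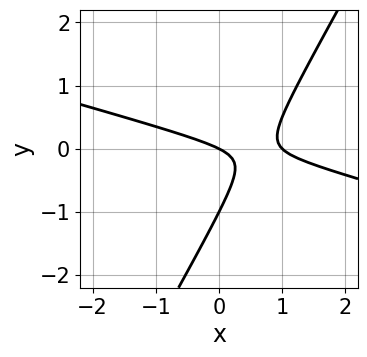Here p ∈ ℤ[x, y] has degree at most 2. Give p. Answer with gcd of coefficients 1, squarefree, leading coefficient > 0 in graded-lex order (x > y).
x^2 + 3*x*y - 2*y^2 - x - 2*y

Degree: a generic line meets the curve in up to 2 points, so deg p = 2.
Against the integer gridlines: among the integer gridlines, it crosses the x-axis at x ∈ {0, 1}; among the integer gridlines, it crosses the y-axis at y ∈ {-1, 0}.
Solving for integer coefficients yields p as stated.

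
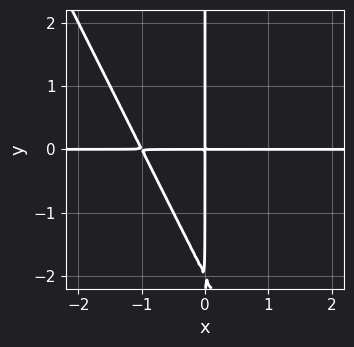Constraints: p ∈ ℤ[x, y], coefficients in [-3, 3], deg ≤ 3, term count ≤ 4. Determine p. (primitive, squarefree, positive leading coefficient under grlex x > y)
2*x^2*y + x*y^2 + 2*x*y

1. Degree: the shape is more complex than any degree-2 curve, so deg p = 3.
2. Against the integer gridlines: every point of the y-axis in the box is on the curve; the visible x-axis segment lies entirely on the curve.
3. These observations pin down the coefficients.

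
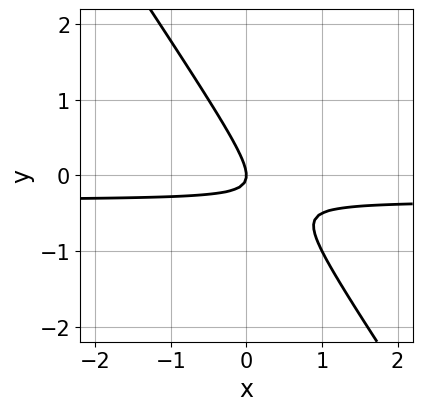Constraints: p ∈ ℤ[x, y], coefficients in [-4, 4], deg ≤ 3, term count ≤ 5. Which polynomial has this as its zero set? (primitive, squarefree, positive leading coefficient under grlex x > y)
3*x*y + 2*y^2 + x

(a) The degree is 2 — a generic line meets the curve in up to 2 points.
(b) Reading off the gridlines: one y-axis crossing is at y = 0; it meets the x-axis at x = 0 (among the integer gridlines).
(c) Fitting integer coefficients to these (and the overall shape) gives p.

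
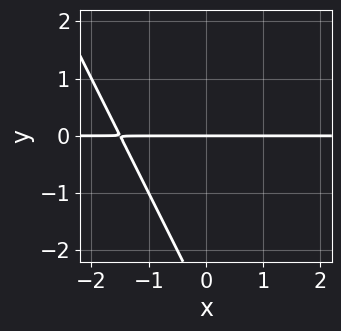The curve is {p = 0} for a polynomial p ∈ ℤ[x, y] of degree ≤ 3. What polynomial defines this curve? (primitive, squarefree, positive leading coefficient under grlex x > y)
2*x*y + y^2 + 3*y

The degree is 2 — a generic line meets the curve in up to 2 points.
Checking where it meets the axes: every point of the x-axis in the box is on the curve; one y-axis crossing is at y = 0.
Solving for integer coefficients yields p as stated.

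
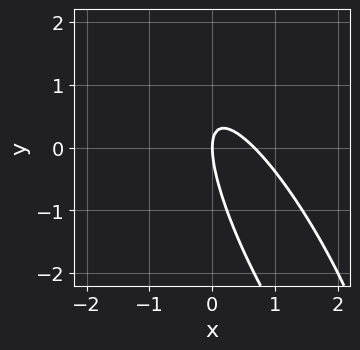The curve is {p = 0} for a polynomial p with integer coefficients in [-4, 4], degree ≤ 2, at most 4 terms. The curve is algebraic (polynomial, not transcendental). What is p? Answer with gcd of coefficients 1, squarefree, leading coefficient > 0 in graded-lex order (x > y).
3*x^2 + 3*x*y + y^2 - 2*x

1. Degree: a generic line meets the curve in up to 2 points, so deg p = 2.
2. From the axis intercepts and sections: it crosses the y-axis at the gridline y = 0; one x-axis crossing is at x = 0.
3. Matching integer coefficients to the picture gives p.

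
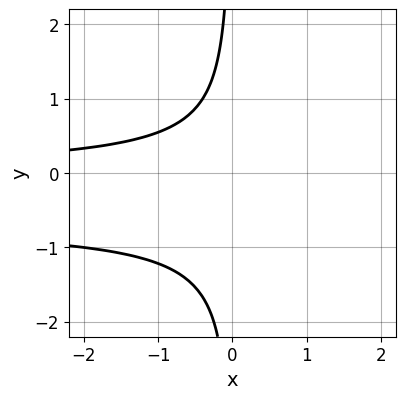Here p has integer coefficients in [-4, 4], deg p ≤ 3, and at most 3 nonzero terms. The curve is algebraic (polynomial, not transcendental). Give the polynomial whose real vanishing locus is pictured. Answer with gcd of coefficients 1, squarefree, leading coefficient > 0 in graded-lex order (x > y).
deg p = 3.
Reading off the gridlines: no y-intercept at any integer in the box; the curve avoids every integer x-axis point in the box.
Putting this together gives p.

3*x*y^2 + 2*x*y + 2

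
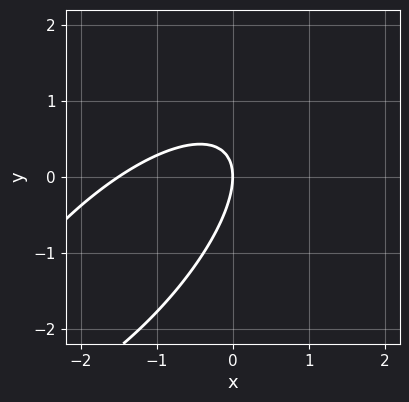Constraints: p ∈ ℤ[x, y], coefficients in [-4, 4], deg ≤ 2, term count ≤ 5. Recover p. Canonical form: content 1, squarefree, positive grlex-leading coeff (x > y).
First, degree: the shape is more complex than any degree-1 curve, so deg p = 2.
Then, checking where it meets the axes: one x-axis crossing is at x = 0; it crosses the y-axis at the gridline y = 0.
Finally, assembling these constraints gives the stated polynomial.

2*x^2 - 3*x*y + 2*y^2 + 3*x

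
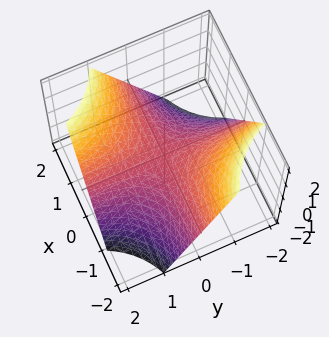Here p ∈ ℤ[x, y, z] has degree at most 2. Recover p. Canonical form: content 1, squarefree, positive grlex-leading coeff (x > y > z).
deg p = 2. A hyperbolic paraboloid; a quadric.
Reading off the gridlines: one z-axis crossing is at z = 0; the visible y-axis segment lies entirely on the surface.
Solving for integer coefficients yields p as stated. Check: (-1, 0, 0) on the x-axis lies on the surface, and p(-1, 0, 0) = 0. ✓

x*y - z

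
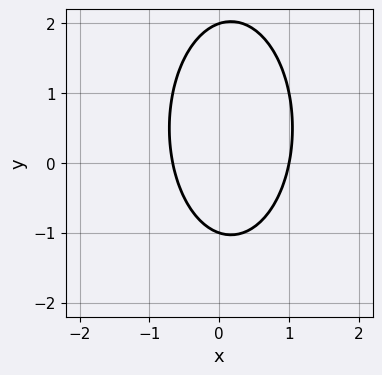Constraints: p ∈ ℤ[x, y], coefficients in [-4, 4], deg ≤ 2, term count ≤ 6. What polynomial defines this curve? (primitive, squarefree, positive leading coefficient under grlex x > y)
1. deg p = 2.
2. Against the integer gridlines: the y-axis gridline crossings are at y ∈ {-1, 2}; one x-axis crossing is at x = 1.
3. Solving for integer coefficients yields p as stated.

3*x^2 + y^2 - x - y - 2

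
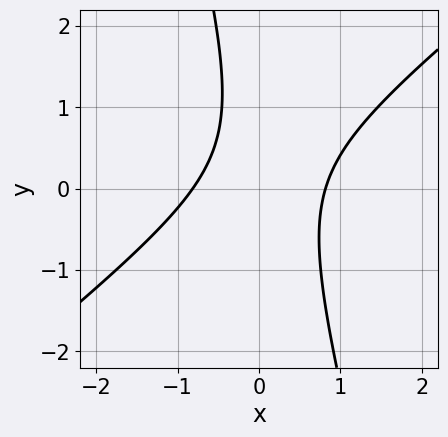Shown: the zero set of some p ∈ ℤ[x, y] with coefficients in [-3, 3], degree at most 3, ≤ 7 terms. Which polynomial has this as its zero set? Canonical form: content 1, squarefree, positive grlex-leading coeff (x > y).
(a) Degree: the shape is more complex than any degree-1 curve, so deg p = 2.
(b) Checking where it meets the axes: it misses every integer gridline on the y-axis.
(c) Matching integer coefficients to the picture gives p.

3*x^2 - 3*x*y - y^2 + y - 2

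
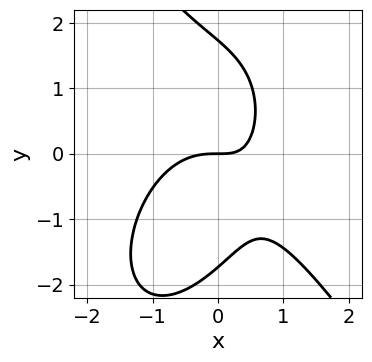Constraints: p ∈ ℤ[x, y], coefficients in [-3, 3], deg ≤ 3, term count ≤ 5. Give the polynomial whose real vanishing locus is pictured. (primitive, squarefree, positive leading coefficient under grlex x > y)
3*x^3 + y^3 + 3*x*y - 3*y

1. Degree: no degree-2 curve has this shape, so deg p = 3.
2. From the axis intercepts and sections: it crosses the x-axis at the gridline x = 0; one y-axis crossing is at y = 0.
3. Together with the visible shape, these determine p as stated.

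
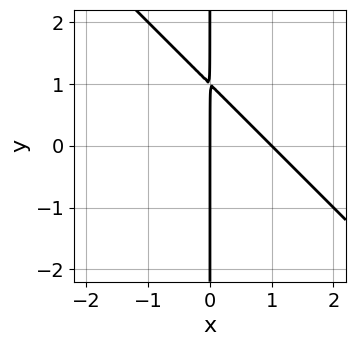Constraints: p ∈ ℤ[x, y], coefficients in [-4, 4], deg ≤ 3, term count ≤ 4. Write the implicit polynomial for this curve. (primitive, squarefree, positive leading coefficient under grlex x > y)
deg p = 2. No degree-1 curve has this shape.
From the axis intercepts and sections: among the integer gridlines, it crosses the x-axis at x ∈ {0, 1}; every point of the y-axis in the box is on the curve.
Solving for integer coefficients yields p as stated.

x^2 + x*y - x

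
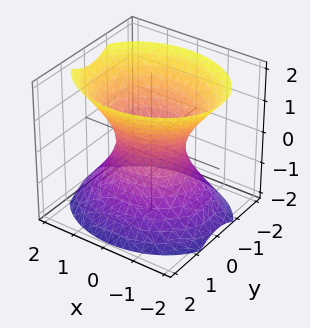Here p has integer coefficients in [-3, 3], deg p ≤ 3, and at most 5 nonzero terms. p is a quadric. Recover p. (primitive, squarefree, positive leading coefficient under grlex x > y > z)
2*x^2 + 3*y^2 - 2*z^2 - 2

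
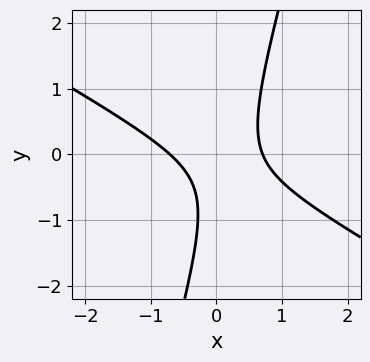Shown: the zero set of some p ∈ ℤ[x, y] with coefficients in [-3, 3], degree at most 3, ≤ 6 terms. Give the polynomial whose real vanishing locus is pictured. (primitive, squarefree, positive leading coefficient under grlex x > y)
First, deg p = 2. No degree-1 curve has this shape.
Next, against the integer gridlines: the curve avoids every integer y-axis point in the box.
Finally, together with the visible shape, these determine p as stated.

2*x^2 + 3*x*y - y^2 - y - 1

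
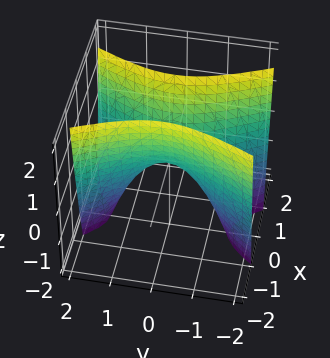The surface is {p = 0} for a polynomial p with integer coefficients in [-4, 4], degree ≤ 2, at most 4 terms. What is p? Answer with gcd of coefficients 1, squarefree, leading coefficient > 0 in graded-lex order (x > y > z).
3*x^2 - y^2 - z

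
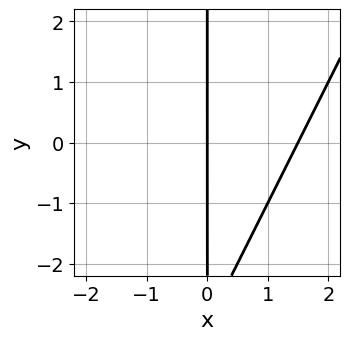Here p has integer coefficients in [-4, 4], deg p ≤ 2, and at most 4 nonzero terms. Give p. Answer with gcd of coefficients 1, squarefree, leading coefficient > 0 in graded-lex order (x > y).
(a) The degree is 2 — a generic line meets the curve in up to 2 points.
(b) From the visible intercepts: one x-axis crossing is at x = 0; the visible y-axis segment lies entirely on the curve.
(c) These observations pin down the coefficients.

2*x^2 - x*y - 3*x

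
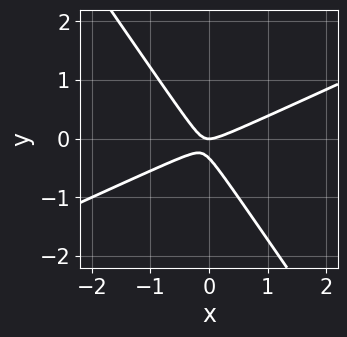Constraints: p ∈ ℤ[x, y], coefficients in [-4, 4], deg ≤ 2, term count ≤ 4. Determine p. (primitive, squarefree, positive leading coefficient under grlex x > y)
2*x^2 - 3*x*y - 3*y^2 - y

1. deg p = 2.
2. From the axis intercepts and sections: it meets the x-axis at x = 0 (among the integer gridlines); it crosses the y-axis at the gridline y = 0.
3. Fitting integer coefficients to these (and the overall shape) gives p.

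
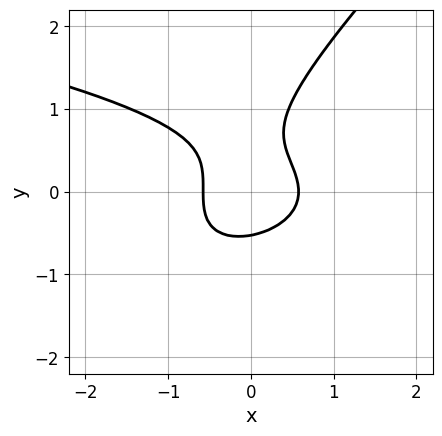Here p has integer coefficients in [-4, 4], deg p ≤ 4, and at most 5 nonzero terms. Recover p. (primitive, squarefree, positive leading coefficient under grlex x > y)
3*x*y^2 - 3*y^3 + 3*x^2 + 2*y^2 - 1

First, deg p = 3. The shape is more complex than any degree-2 curve.
Finally, solving for integer coefficients yields p as stated.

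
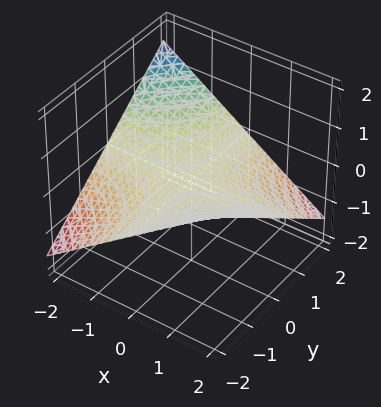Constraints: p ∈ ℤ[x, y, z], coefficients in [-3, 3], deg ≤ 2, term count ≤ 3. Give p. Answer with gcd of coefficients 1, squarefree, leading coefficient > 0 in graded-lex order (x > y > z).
x*y + 3*z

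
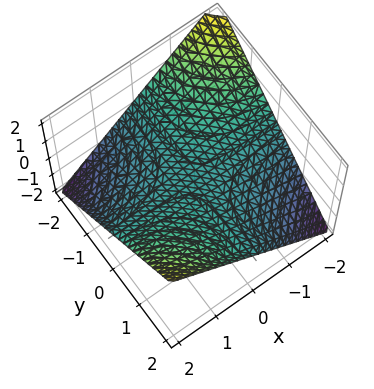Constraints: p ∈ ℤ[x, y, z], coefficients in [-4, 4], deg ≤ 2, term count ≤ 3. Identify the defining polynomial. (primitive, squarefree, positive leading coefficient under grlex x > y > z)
x*y - 2*z

1. The degree is 2 — a saddle surface; a quadric.
2. From the visible intercepts: the visible y-axis segment lies entirely on the surface; the visible x-axis segment lies entirely on the surface; one z-axis crossing is at z = 0.
3. Solving for integer coefficients yields p as stated.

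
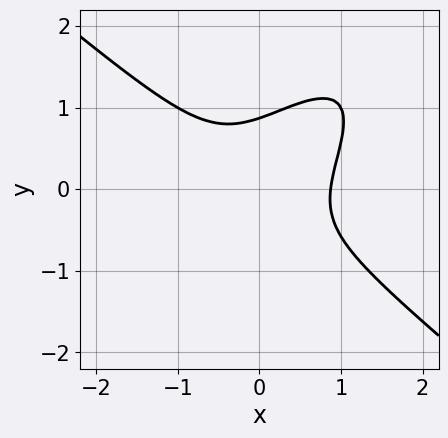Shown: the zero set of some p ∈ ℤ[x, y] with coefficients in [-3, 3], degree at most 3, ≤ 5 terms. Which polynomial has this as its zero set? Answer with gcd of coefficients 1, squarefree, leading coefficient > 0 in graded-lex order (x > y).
3*x^3 - x^2*y - 3*x*y^2 + 3*y^3 - 2

(a) Degree: a generic line meets the curve in up to 3 points, so deg p = 3.
(b) Putting this together gives p.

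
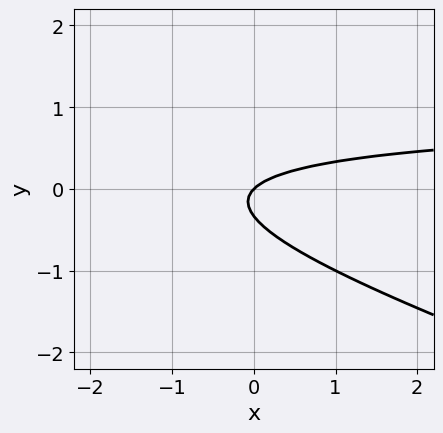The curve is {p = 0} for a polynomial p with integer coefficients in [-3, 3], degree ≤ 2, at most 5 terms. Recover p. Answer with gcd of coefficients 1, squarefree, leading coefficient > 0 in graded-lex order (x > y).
The degree is 2 — no degree-1 curve has this shape.
Against the integer gridlines: one y-axis crossing is at y = 0; it meets the x-axis at x = 0 (among the integer gridlines).
Solving for integer coefficients yields p as stated.

x*y + 3*y^2 - x + y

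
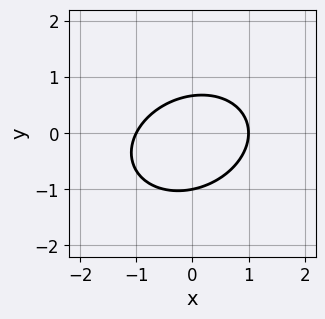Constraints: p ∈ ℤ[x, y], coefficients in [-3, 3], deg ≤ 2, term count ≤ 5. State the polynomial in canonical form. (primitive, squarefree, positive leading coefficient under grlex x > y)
2*x^2 - x*y + 3*y^2 + y - 2

(a) The degree is 2 — no degree-1 curve has this shape.
(b) Observable constraints: one y-axis crossing is at y = -1; the x-axis gridline crossings are at x ∈ {-1, 1}.
(c) Putting this together gives p.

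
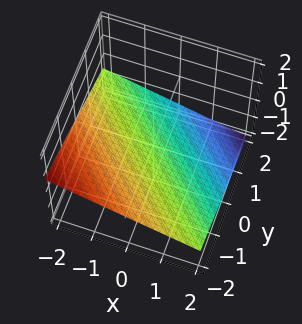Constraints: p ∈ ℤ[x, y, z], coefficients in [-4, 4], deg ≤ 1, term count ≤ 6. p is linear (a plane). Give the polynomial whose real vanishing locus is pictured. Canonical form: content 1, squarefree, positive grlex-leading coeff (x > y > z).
x + y + 3*z + 2

(a) deg p = 1. The surface is flat (a plane).
(b) From the visible intercepts: one y-axis crossing is at y = -2; one x-axis crossing is at x = -2.
(c) Fitting integer coefficients to these (and the overall shape) gives p.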